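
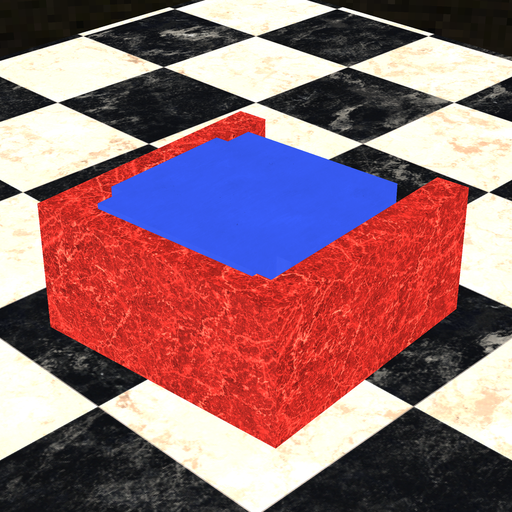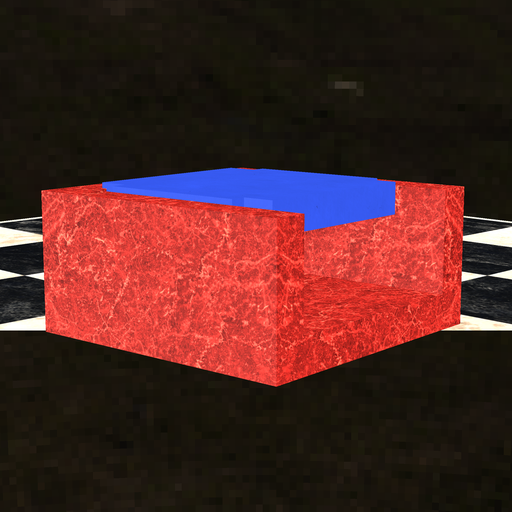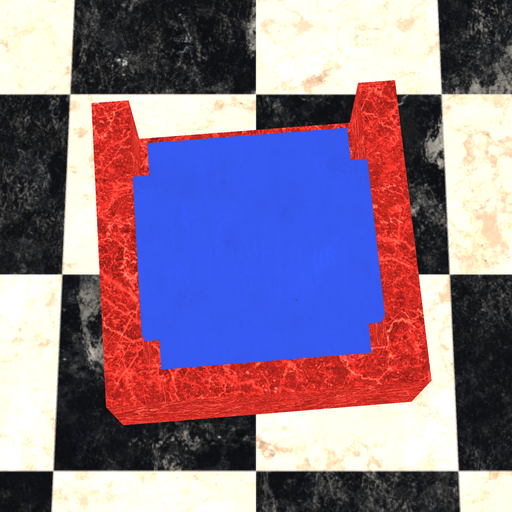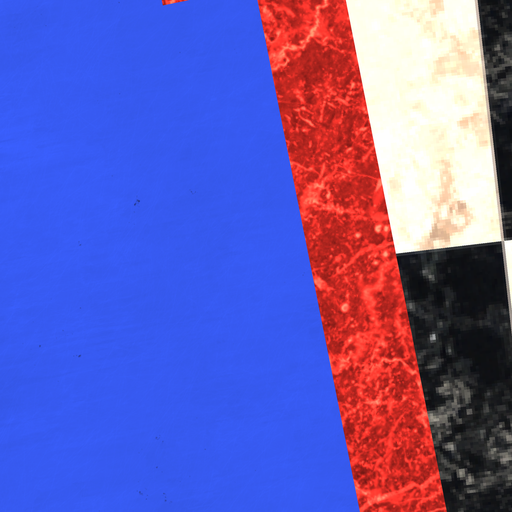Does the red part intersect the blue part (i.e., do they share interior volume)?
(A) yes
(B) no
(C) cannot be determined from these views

(A) yes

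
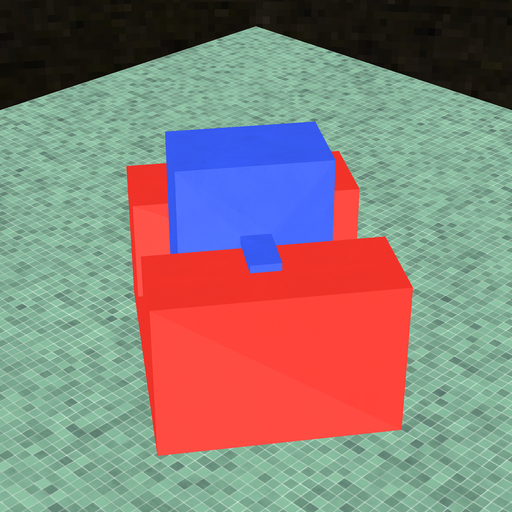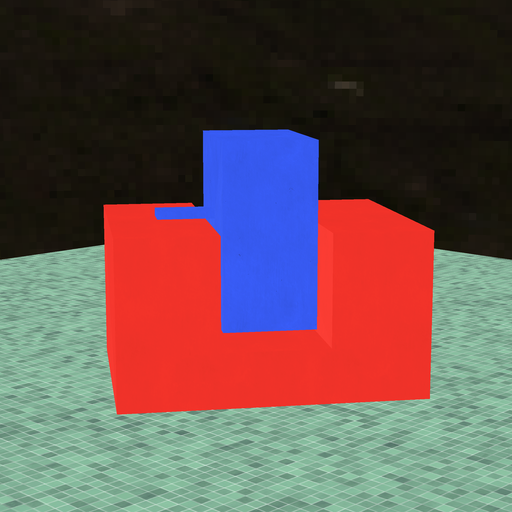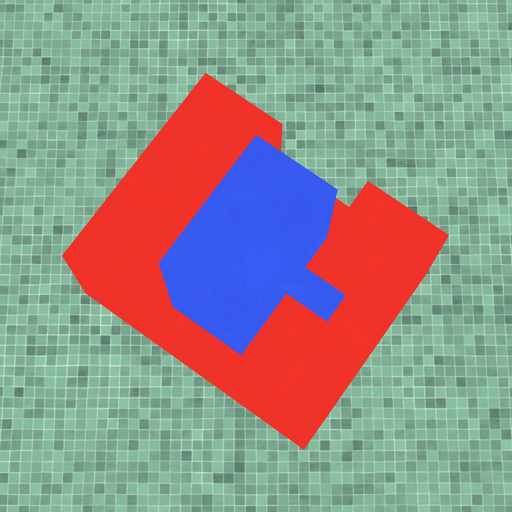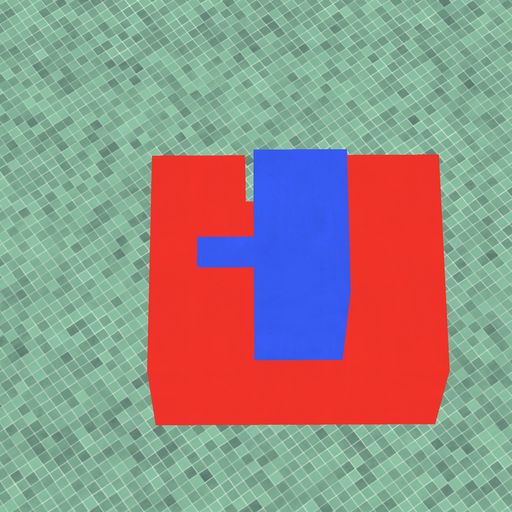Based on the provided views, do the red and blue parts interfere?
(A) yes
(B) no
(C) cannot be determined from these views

(B) no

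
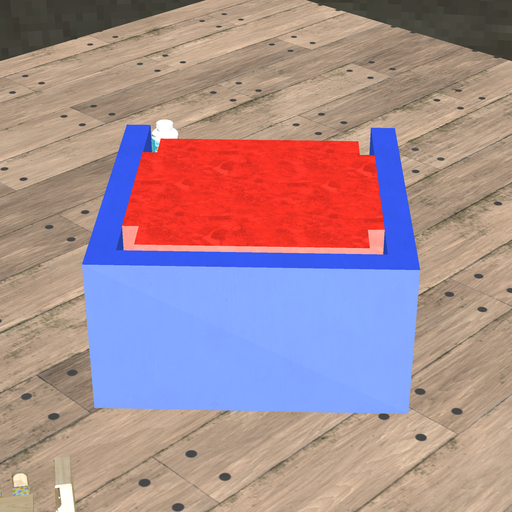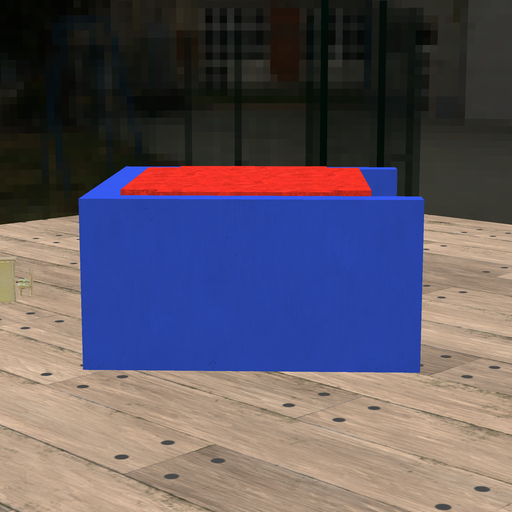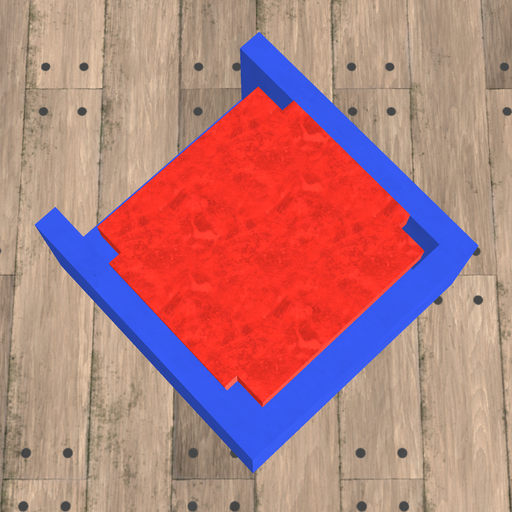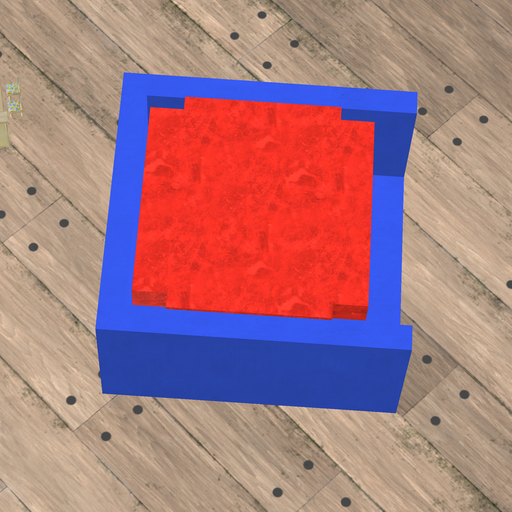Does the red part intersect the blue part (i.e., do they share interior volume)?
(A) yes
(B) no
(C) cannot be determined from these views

(B) no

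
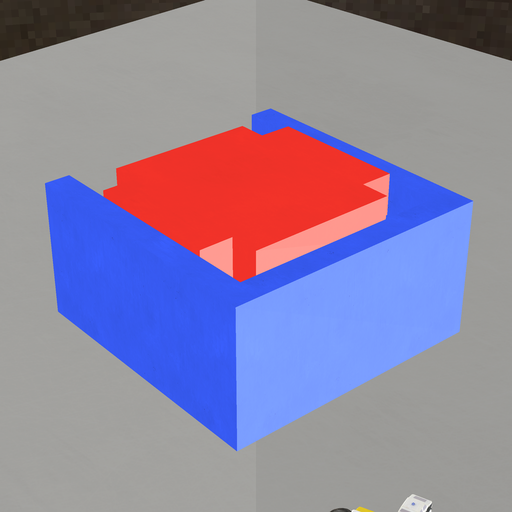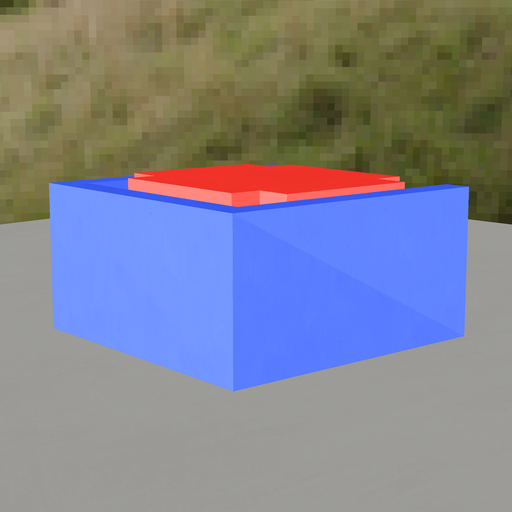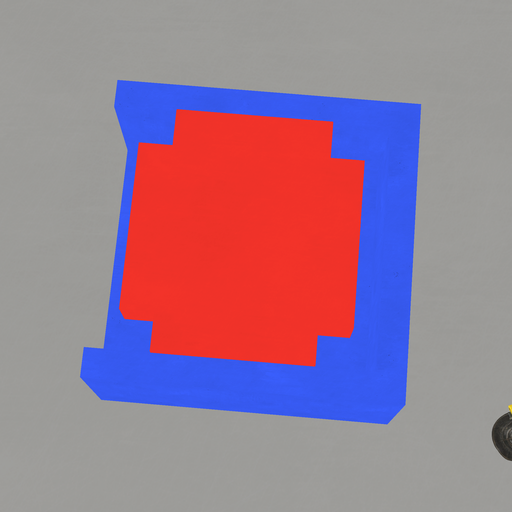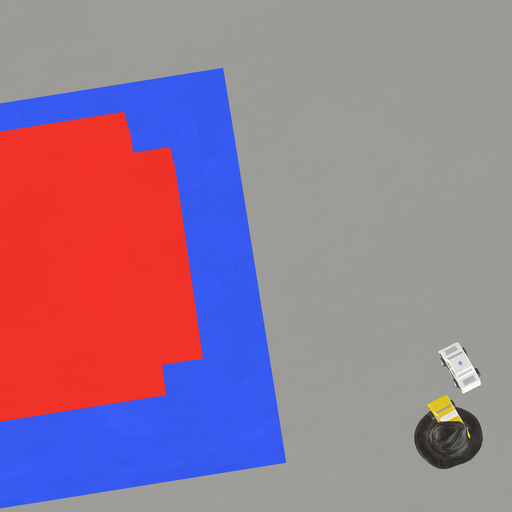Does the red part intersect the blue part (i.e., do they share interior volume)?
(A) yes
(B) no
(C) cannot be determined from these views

(B) no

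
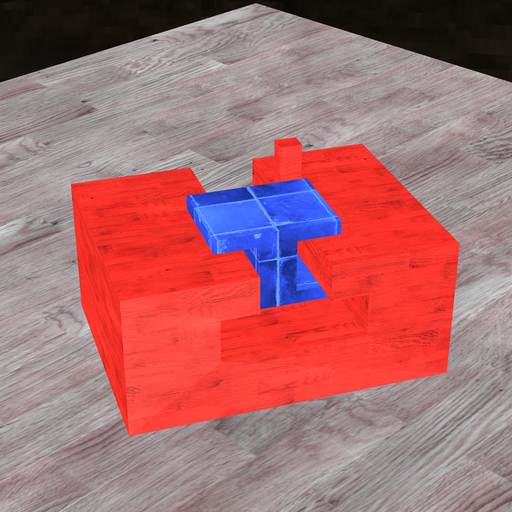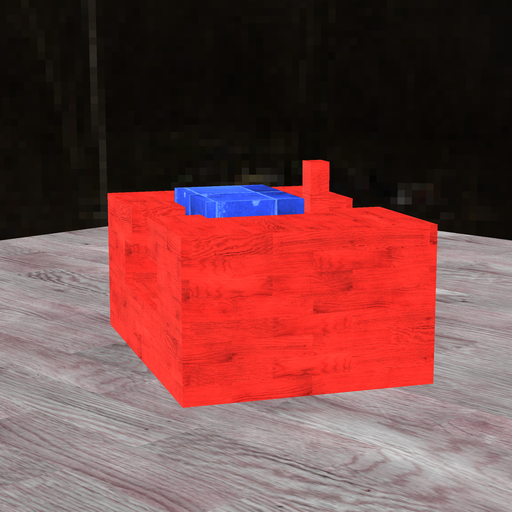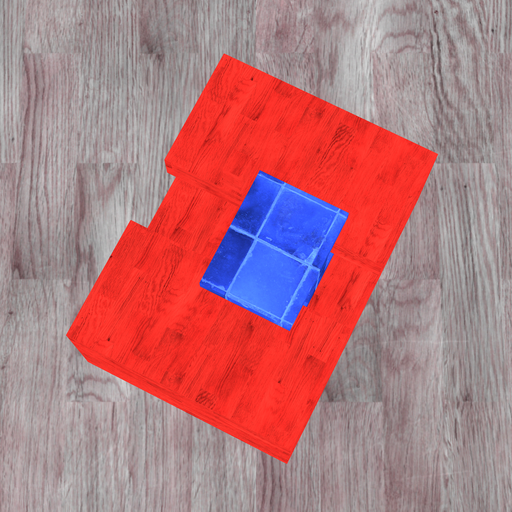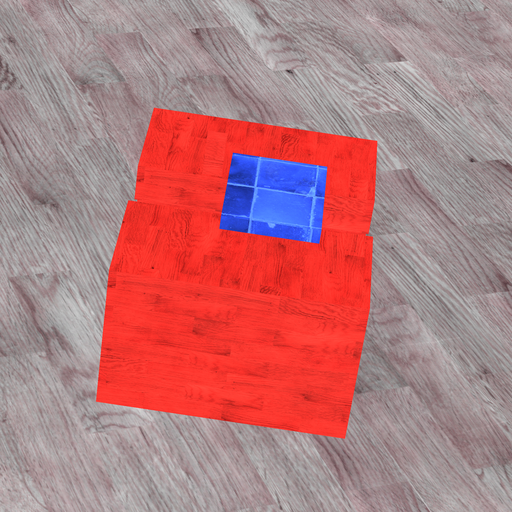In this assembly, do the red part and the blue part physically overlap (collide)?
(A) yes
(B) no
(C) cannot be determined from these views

(B) no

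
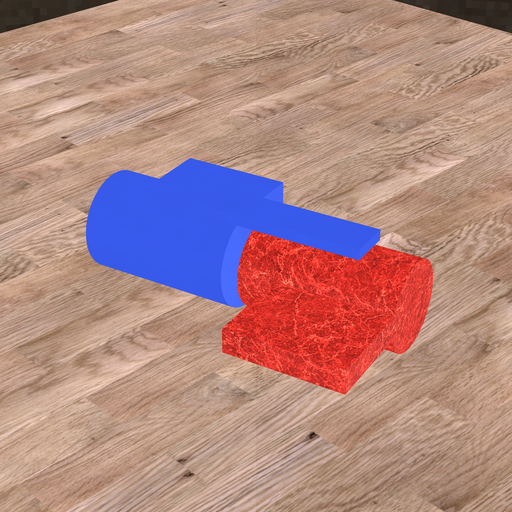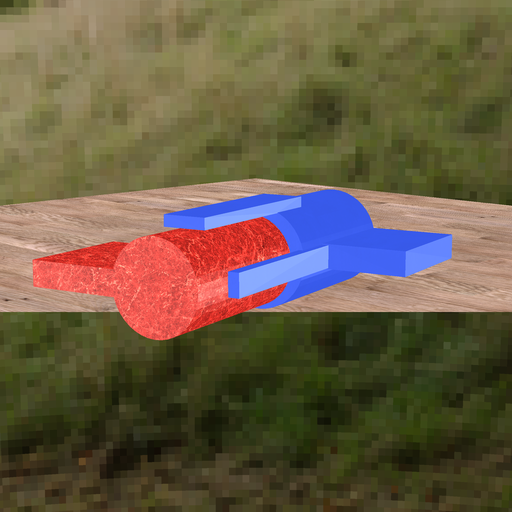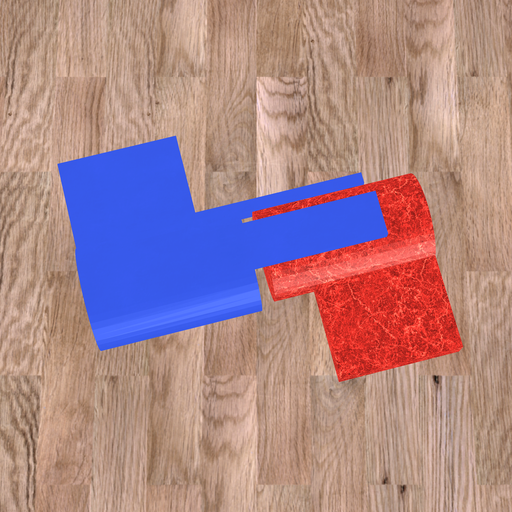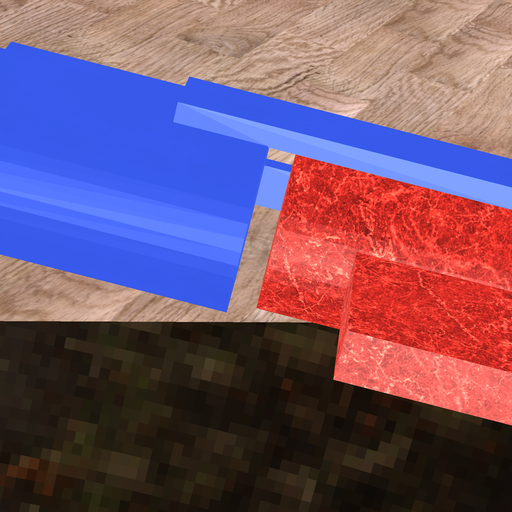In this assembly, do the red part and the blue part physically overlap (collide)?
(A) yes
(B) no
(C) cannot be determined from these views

(B) no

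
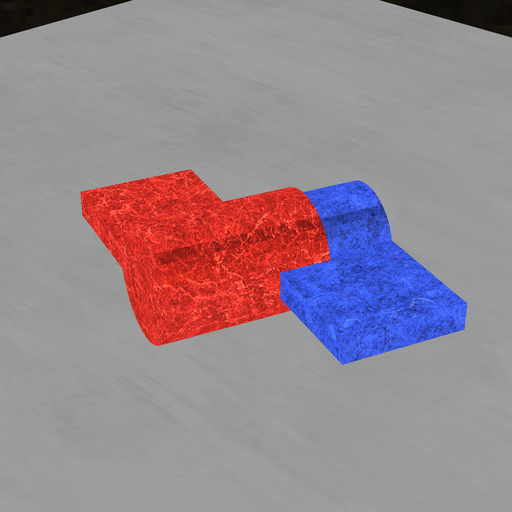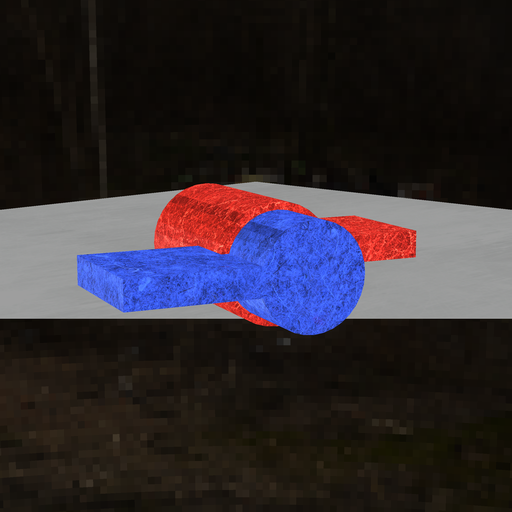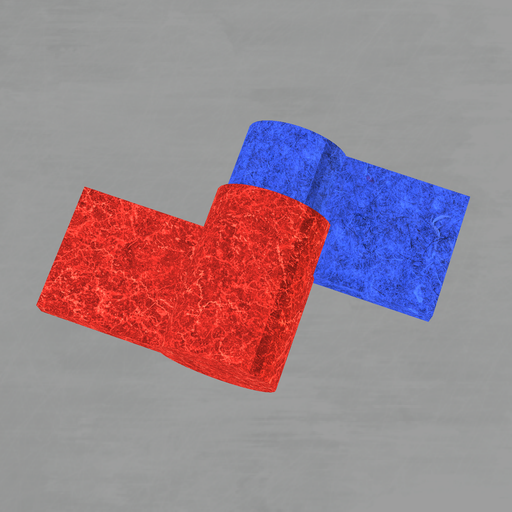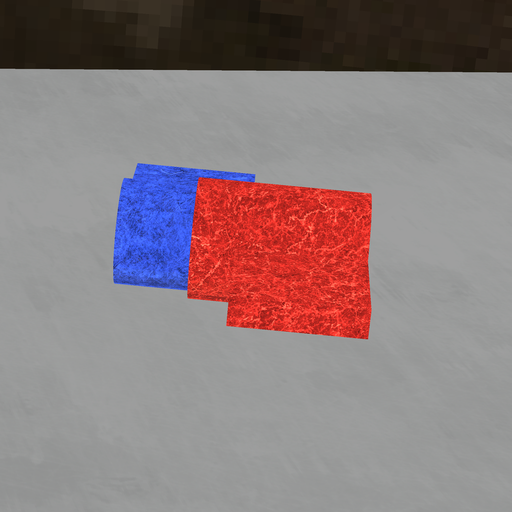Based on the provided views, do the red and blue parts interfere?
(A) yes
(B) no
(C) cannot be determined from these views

(A) yes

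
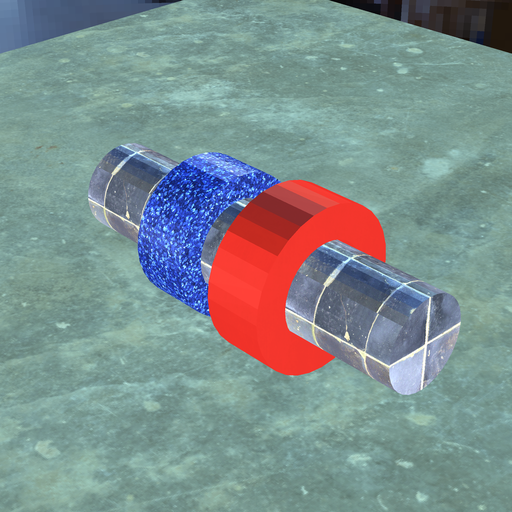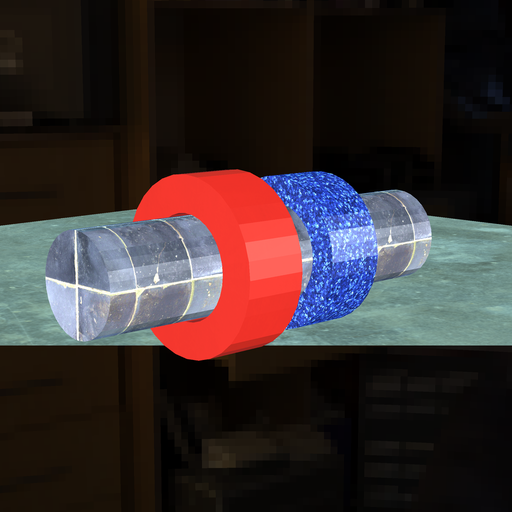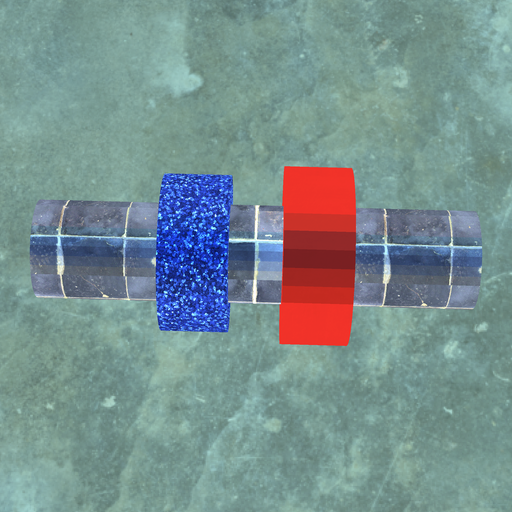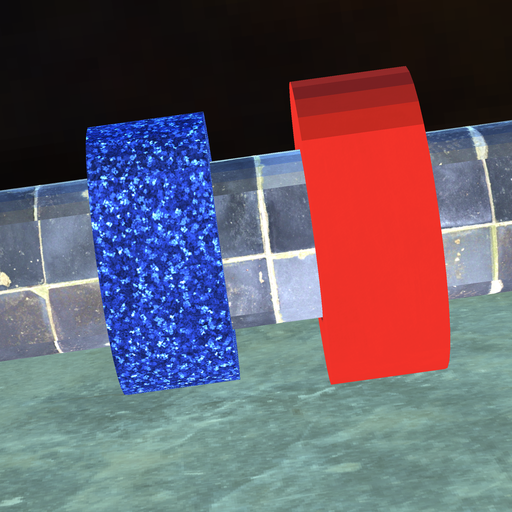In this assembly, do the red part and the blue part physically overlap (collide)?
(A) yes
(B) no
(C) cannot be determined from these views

(B) no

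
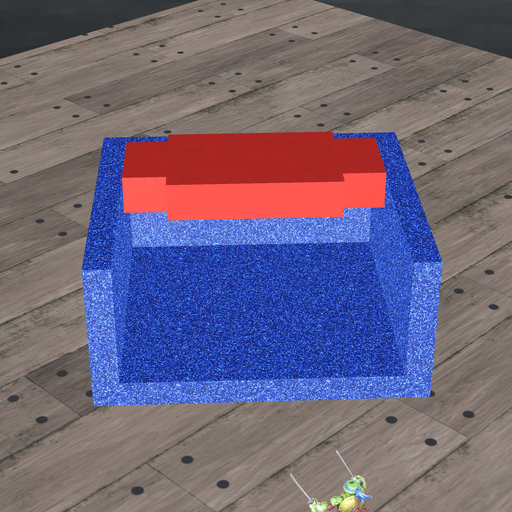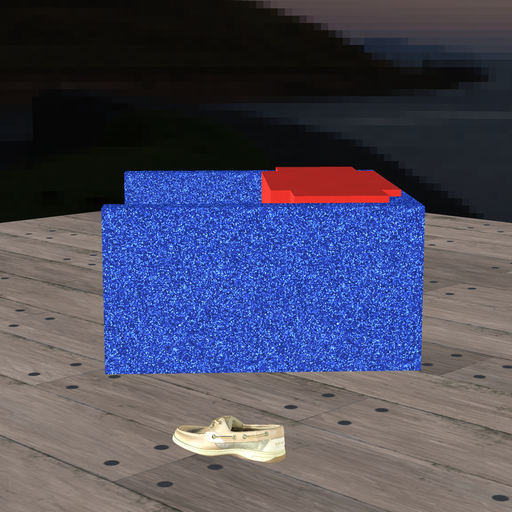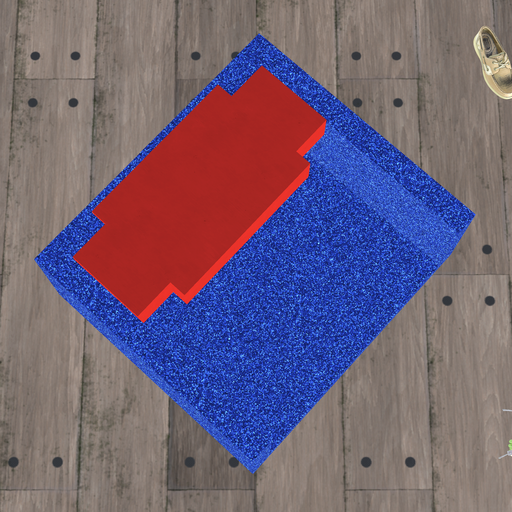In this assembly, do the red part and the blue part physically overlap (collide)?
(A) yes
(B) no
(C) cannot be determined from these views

(A) yes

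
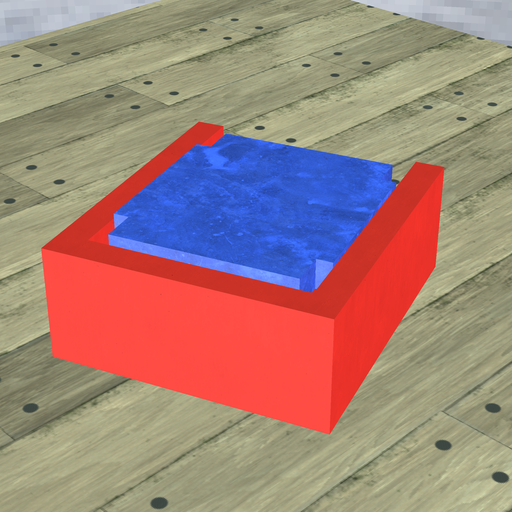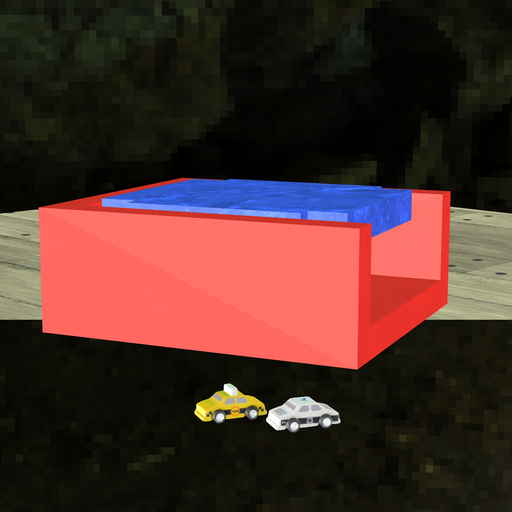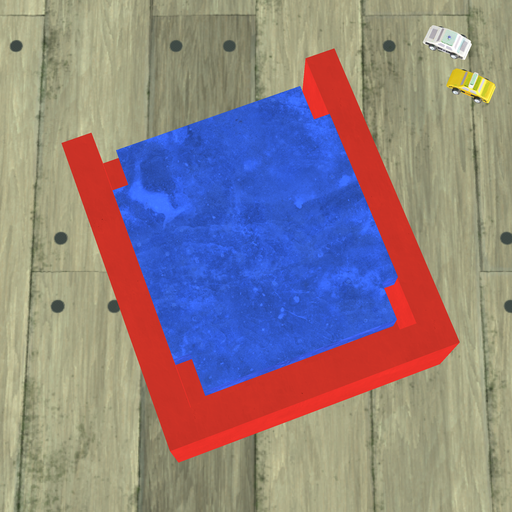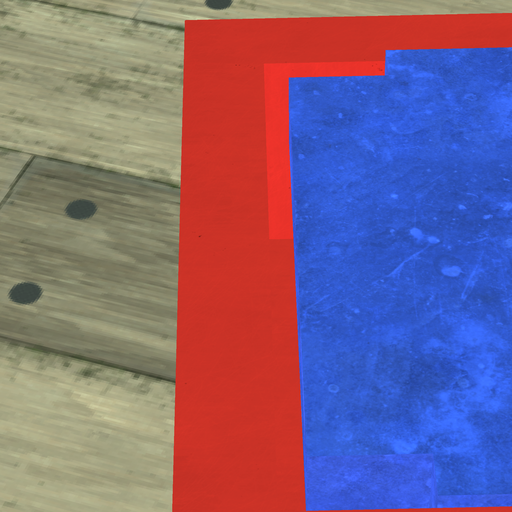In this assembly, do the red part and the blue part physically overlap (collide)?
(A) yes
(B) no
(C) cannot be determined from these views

(B) no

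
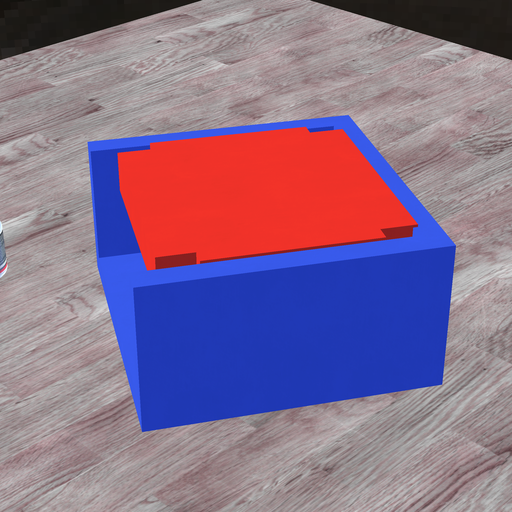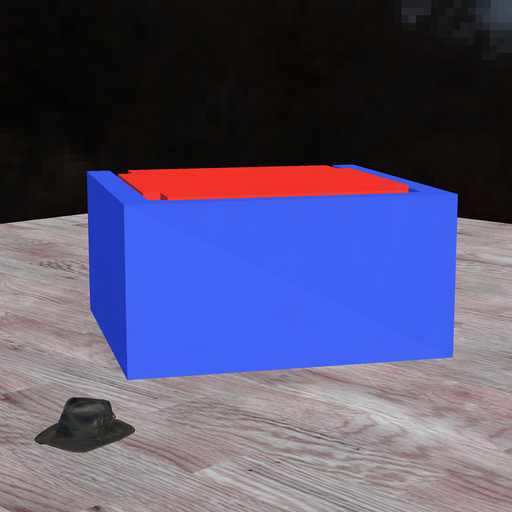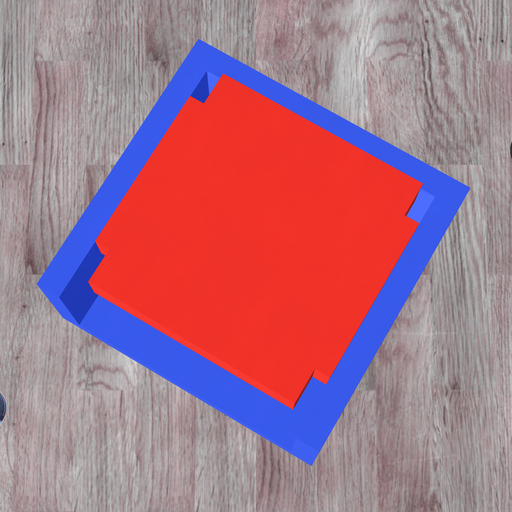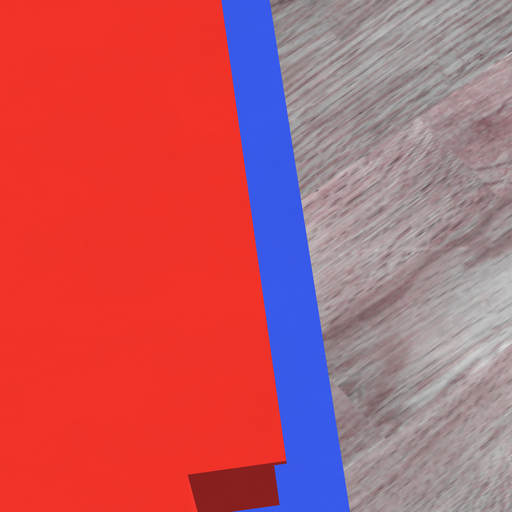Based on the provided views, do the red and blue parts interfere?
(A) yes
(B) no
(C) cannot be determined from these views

(A) yes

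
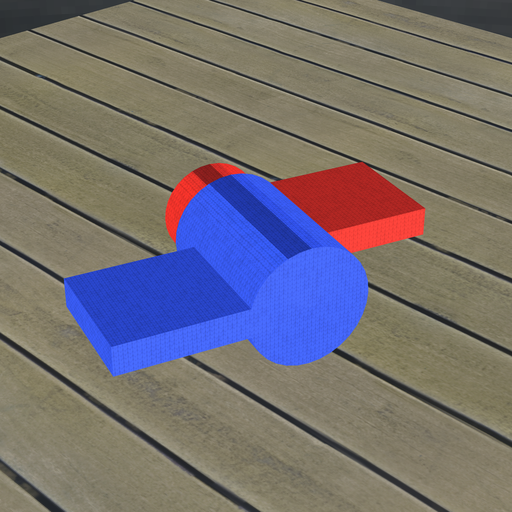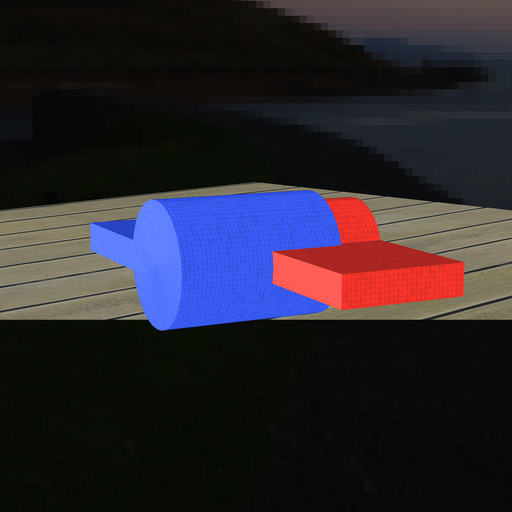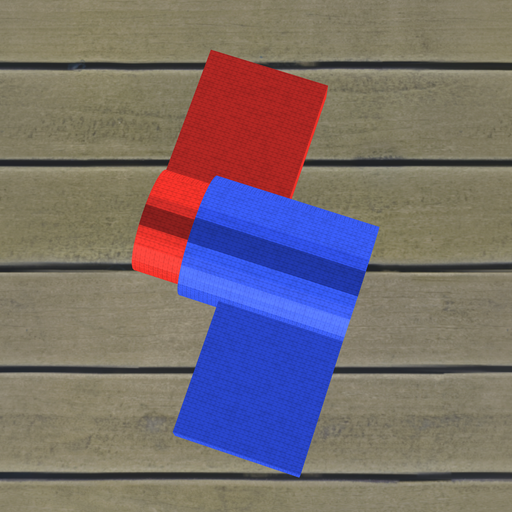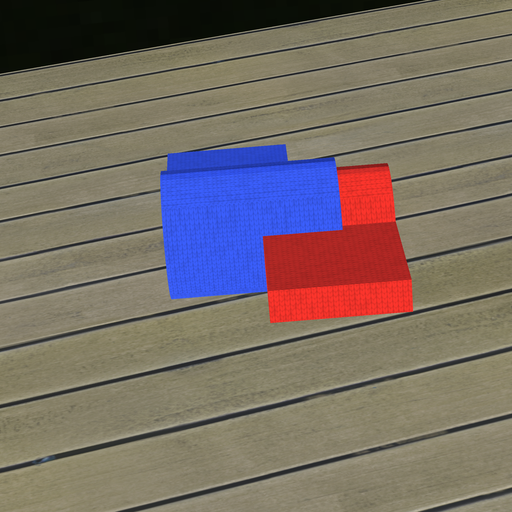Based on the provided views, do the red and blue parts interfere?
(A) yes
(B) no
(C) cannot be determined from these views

(A) yes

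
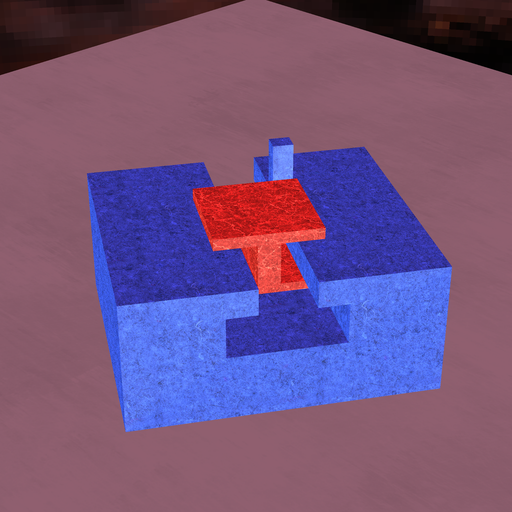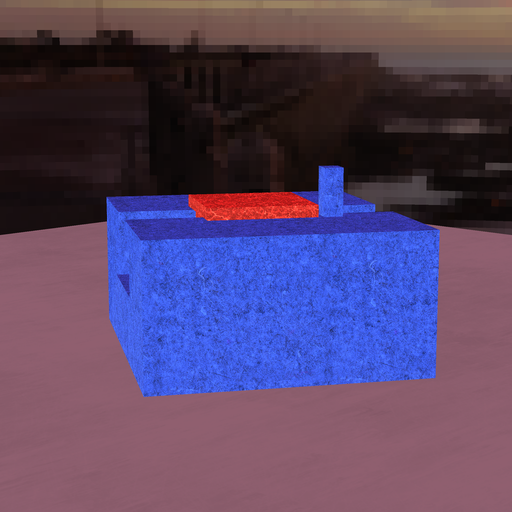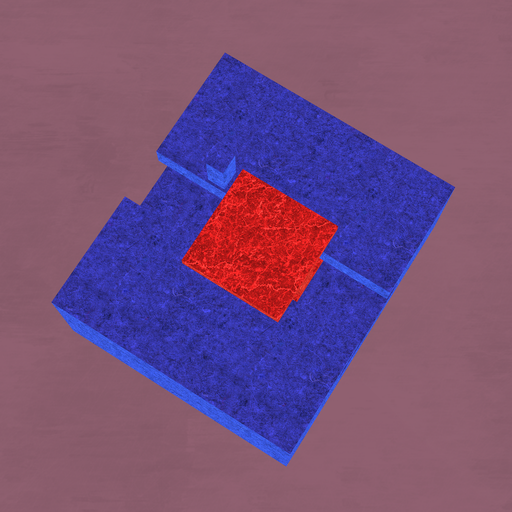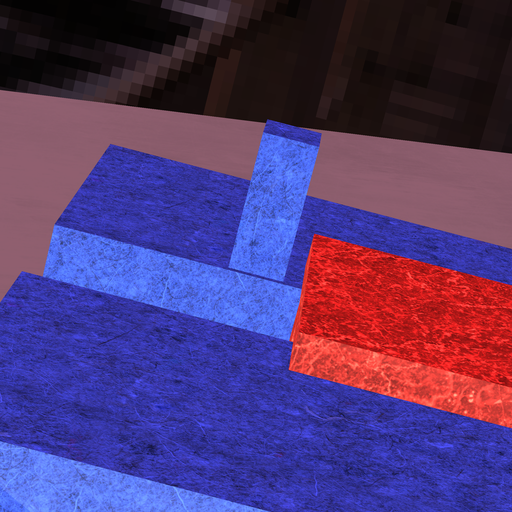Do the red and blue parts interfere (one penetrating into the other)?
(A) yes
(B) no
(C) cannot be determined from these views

(B) no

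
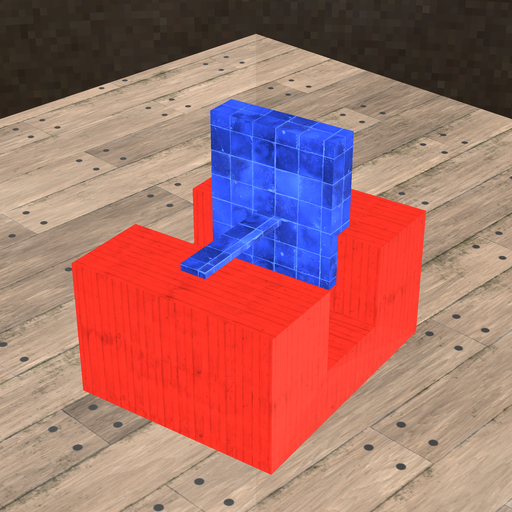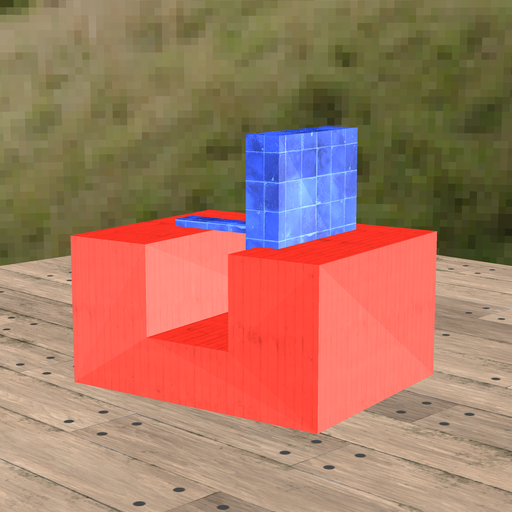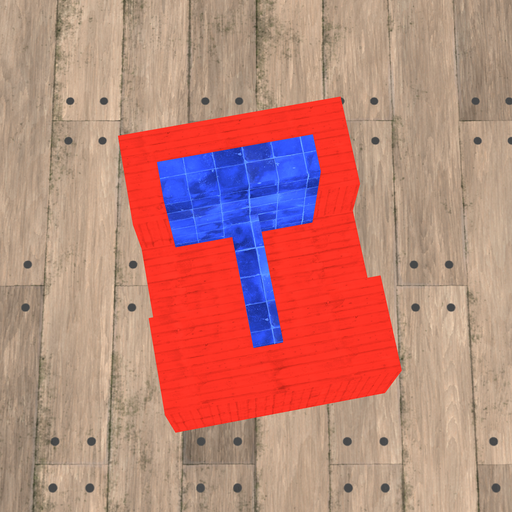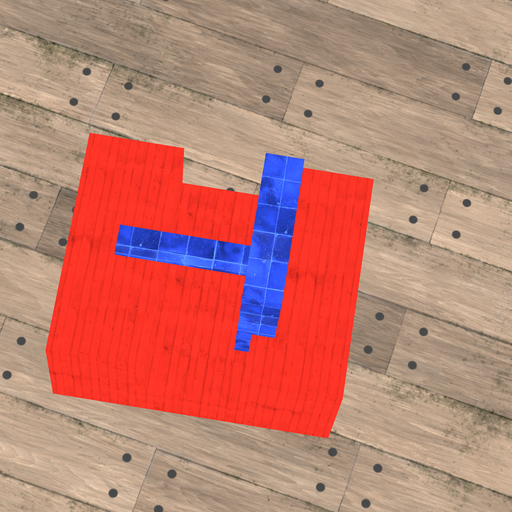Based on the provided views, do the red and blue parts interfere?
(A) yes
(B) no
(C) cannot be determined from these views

(A) yes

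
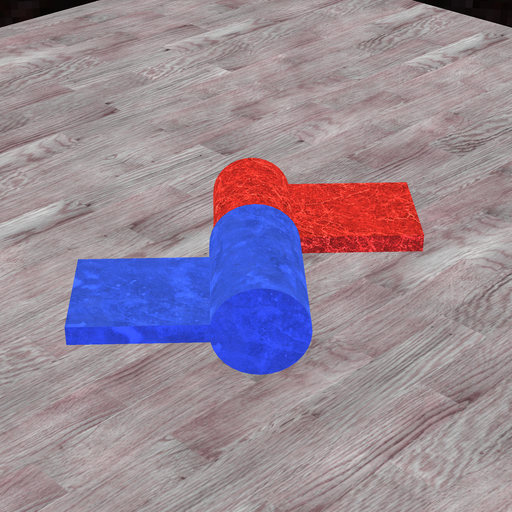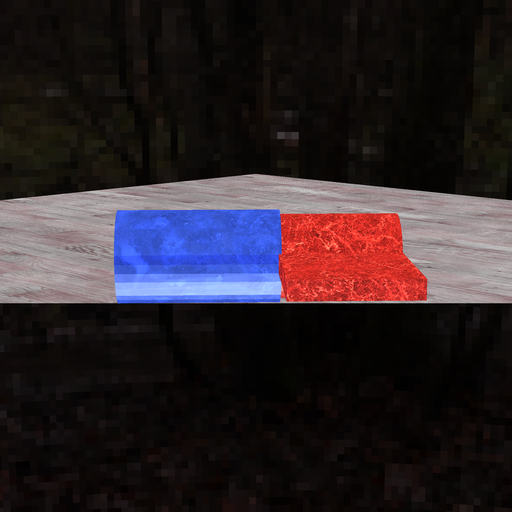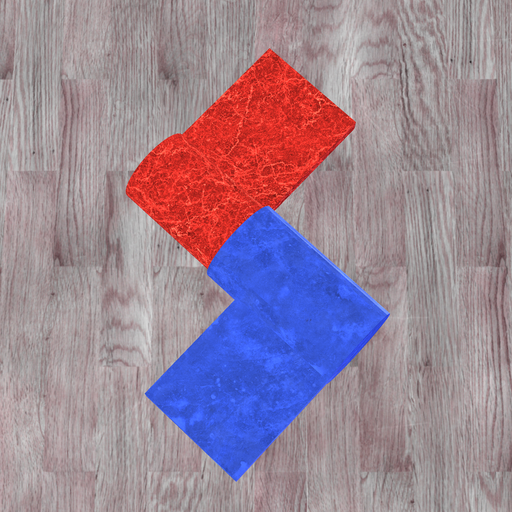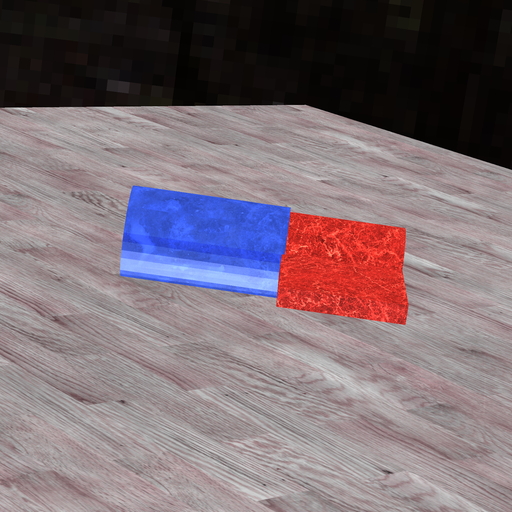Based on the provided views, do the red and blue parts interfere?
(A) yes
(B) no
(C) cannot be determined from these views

(A) yes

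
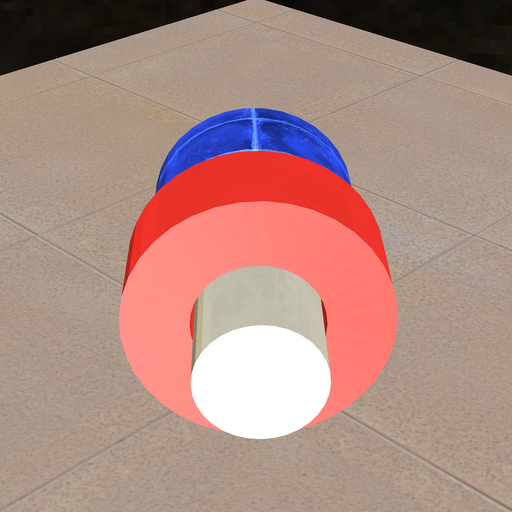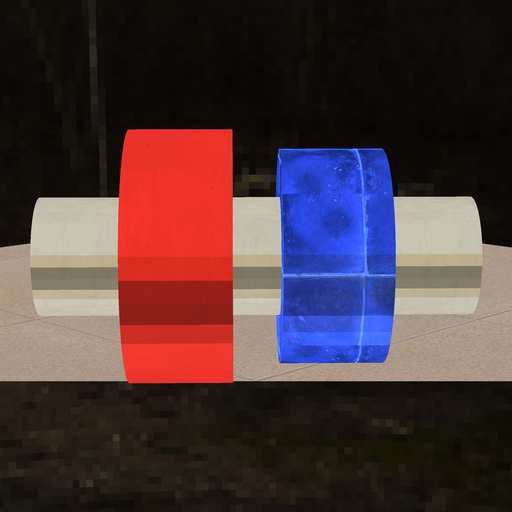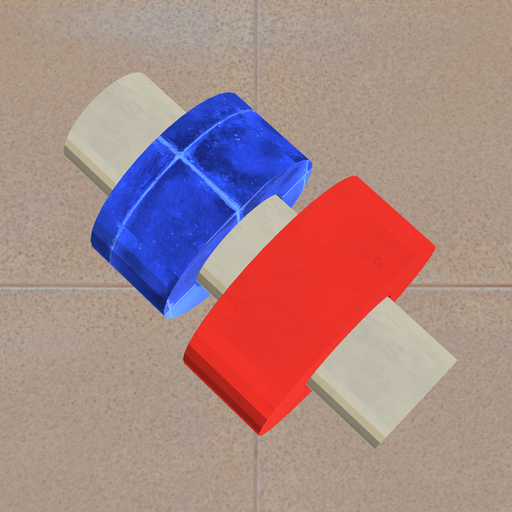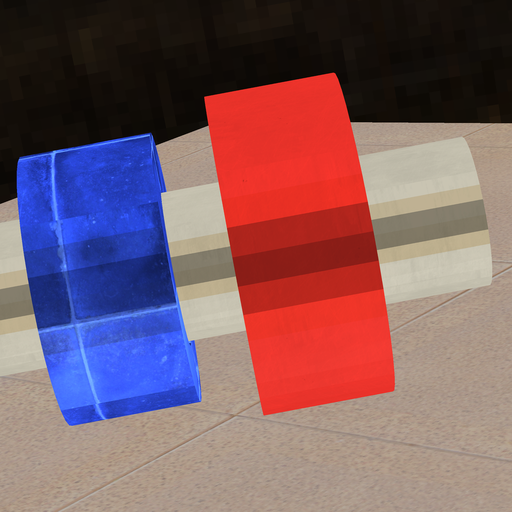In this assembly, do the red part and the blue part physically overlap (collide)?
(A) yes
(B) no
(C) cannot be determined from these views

(B) no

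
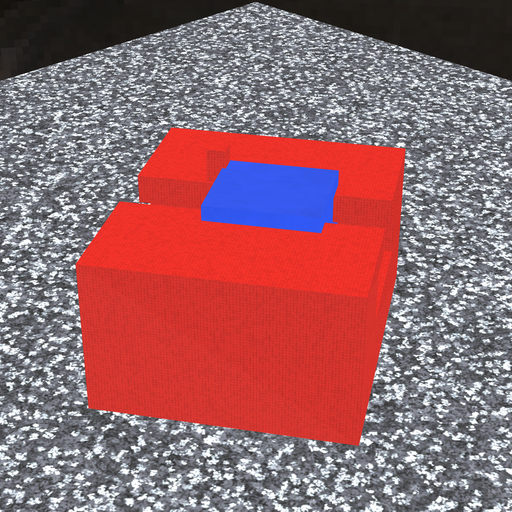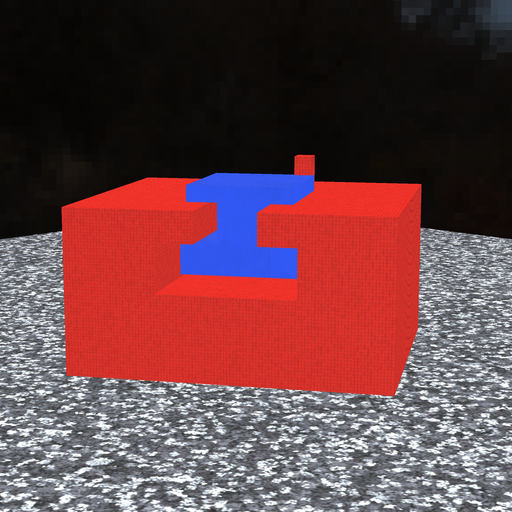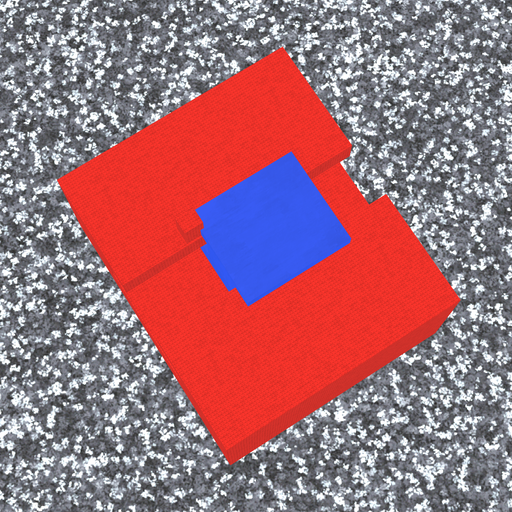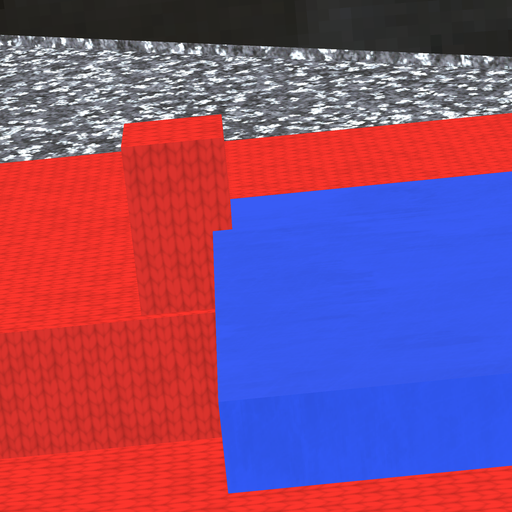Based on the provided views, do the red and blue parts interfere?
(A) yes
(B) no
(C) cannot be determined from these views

(A) yes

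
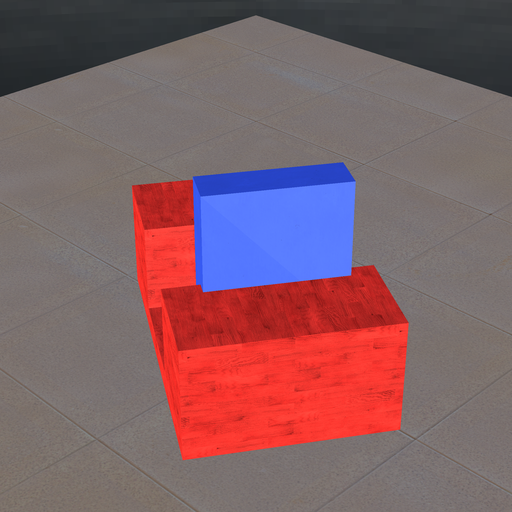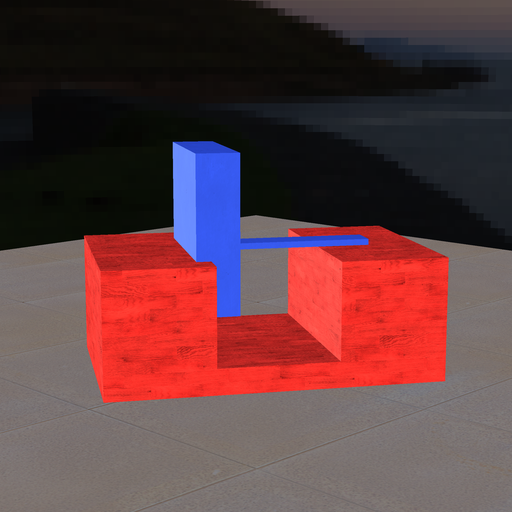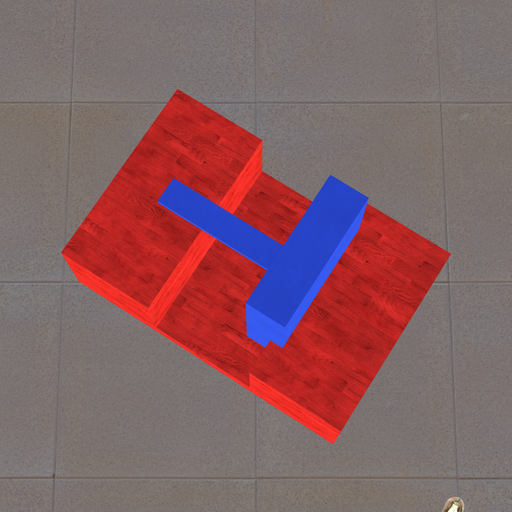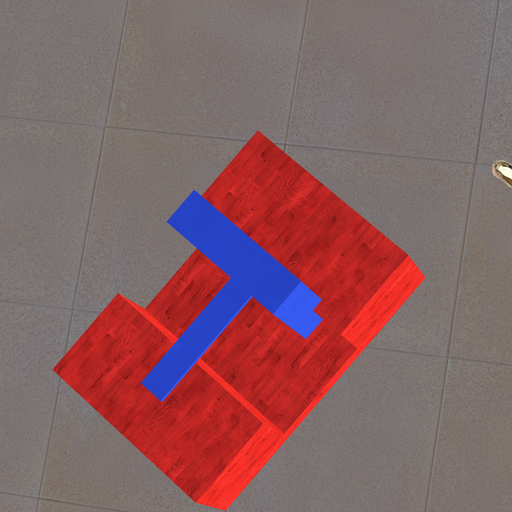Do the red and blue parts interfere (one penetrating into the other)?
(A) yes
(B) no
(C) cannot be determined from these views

(A) yes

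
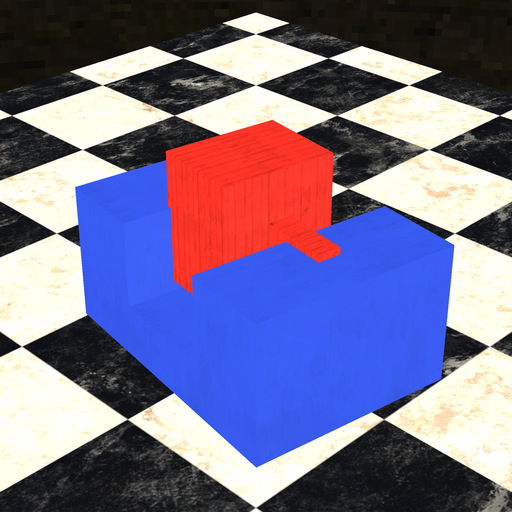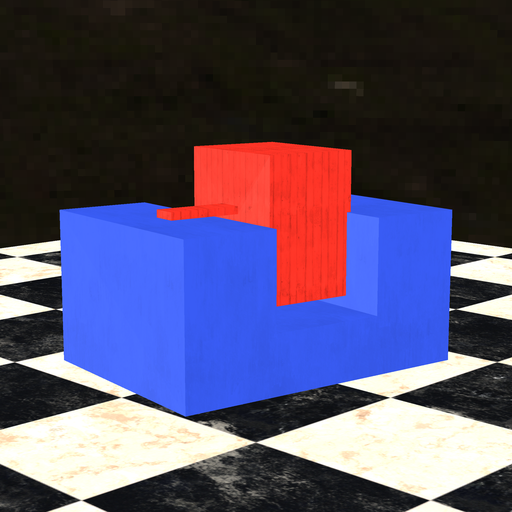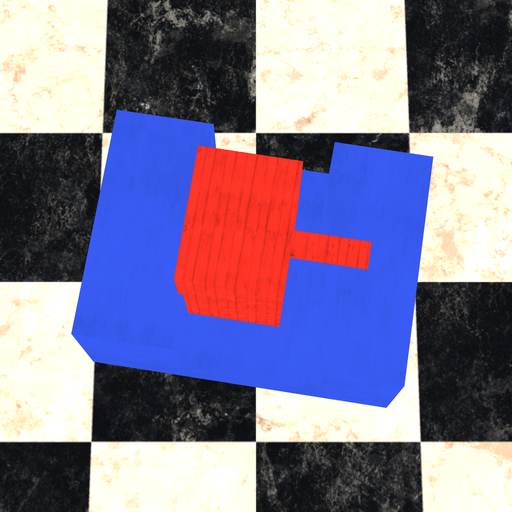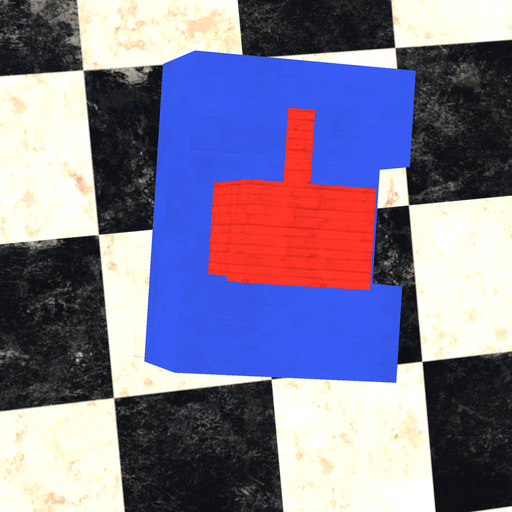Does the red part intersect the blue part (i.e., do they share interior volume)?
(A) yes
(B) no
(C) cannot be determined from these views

(A) yes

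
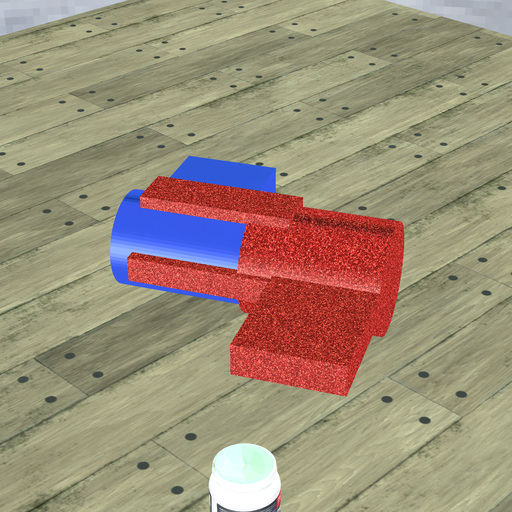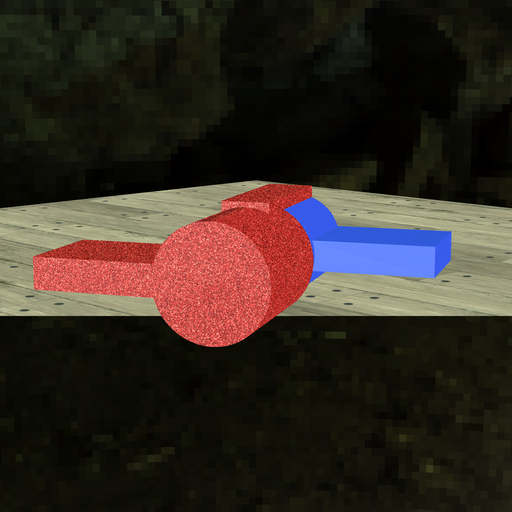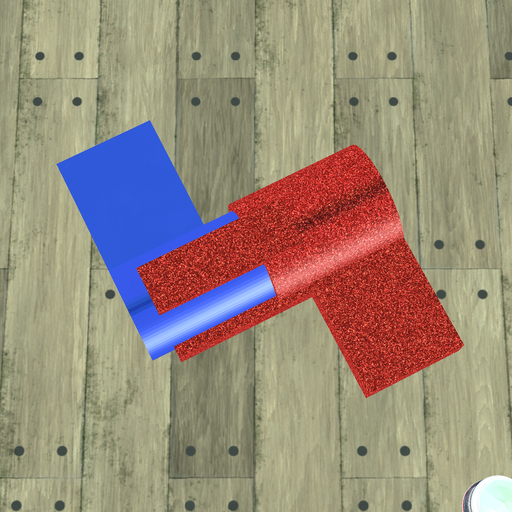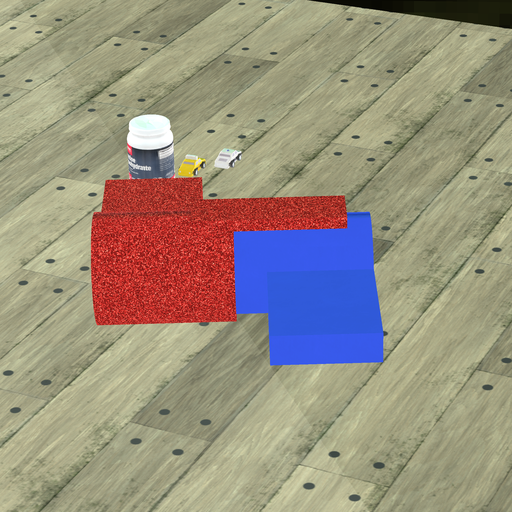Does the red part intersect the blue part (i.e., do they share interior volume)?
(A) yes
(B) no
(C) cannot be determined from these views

(A) yes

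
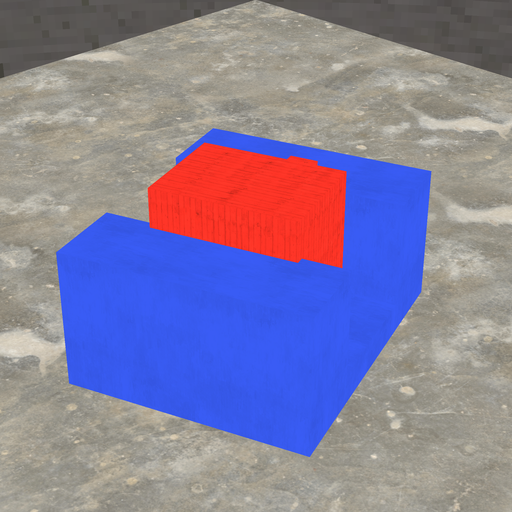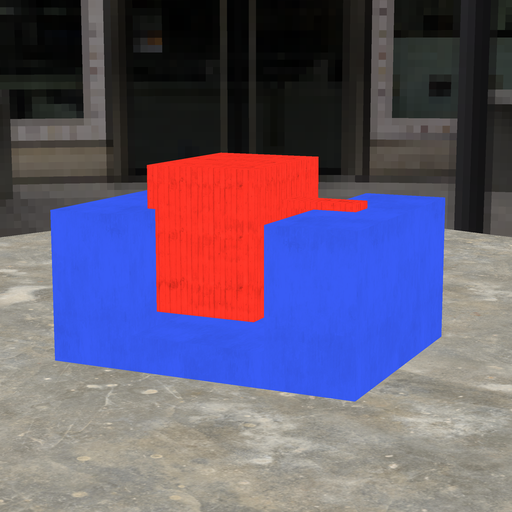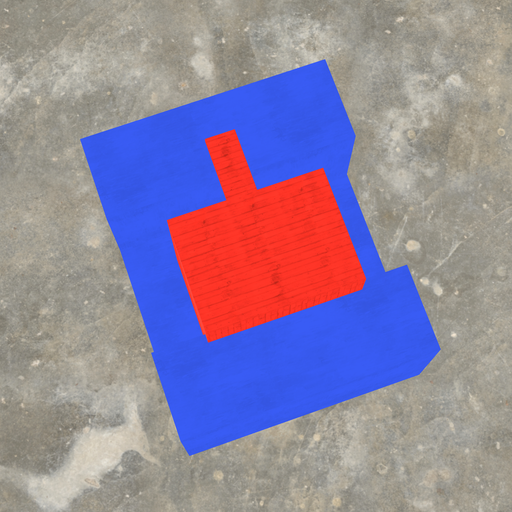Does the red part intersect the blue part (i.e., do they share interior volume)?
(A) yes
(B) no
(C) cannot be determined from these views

(A) yes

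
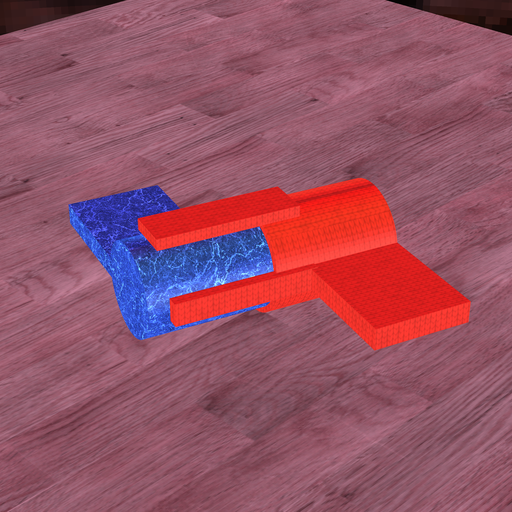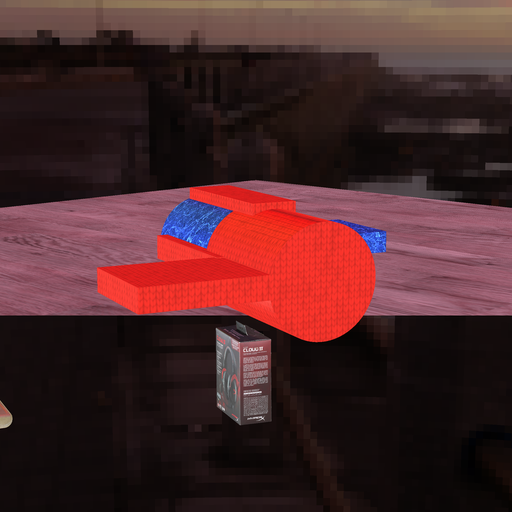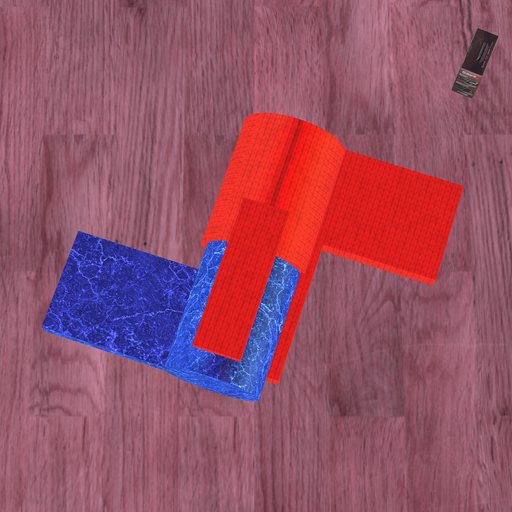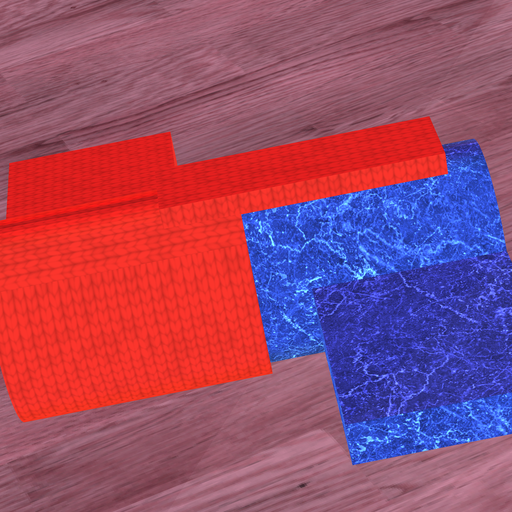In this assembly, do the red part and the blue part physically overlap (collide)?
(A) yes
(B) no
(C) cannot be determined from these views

(A) yes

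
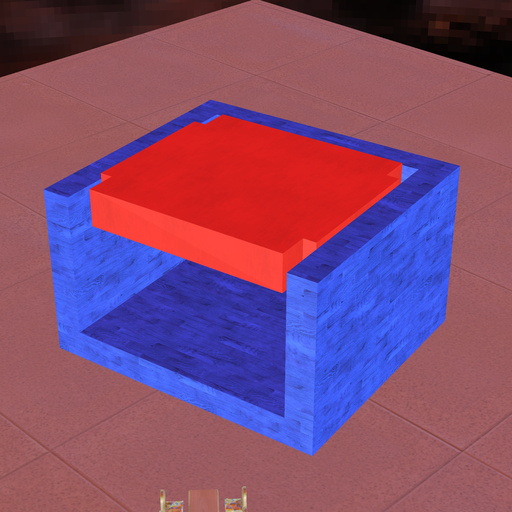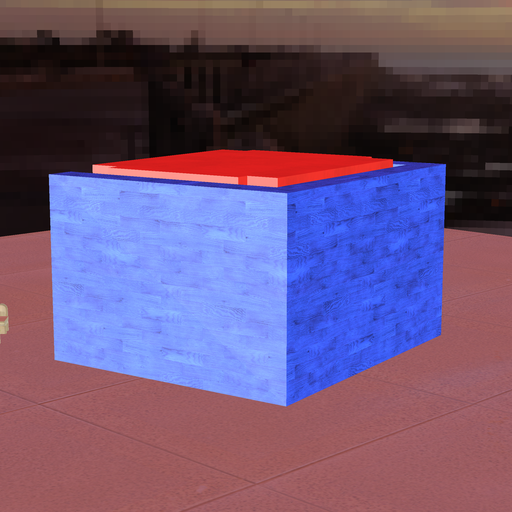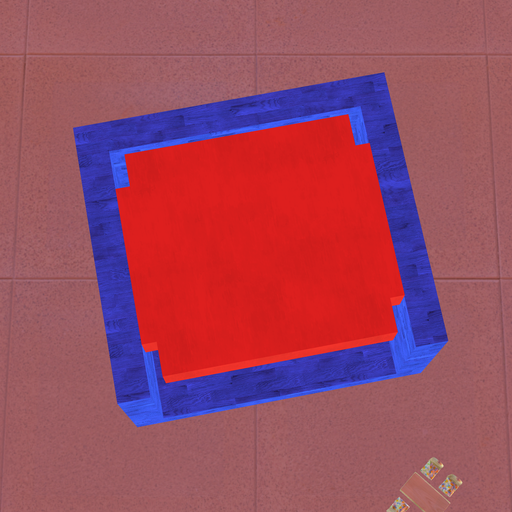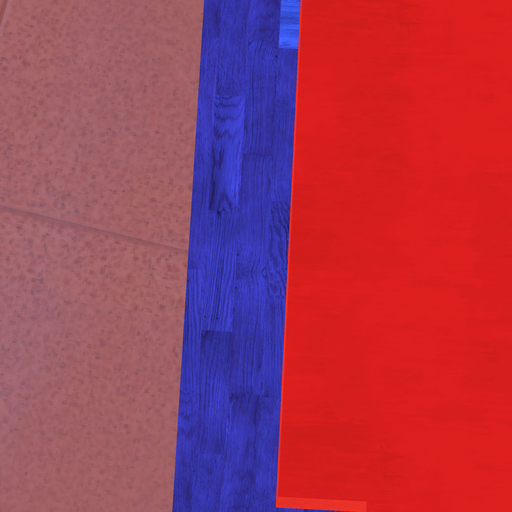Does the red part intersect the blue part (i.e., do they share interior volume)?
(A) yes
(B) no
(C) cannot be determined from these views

(B) no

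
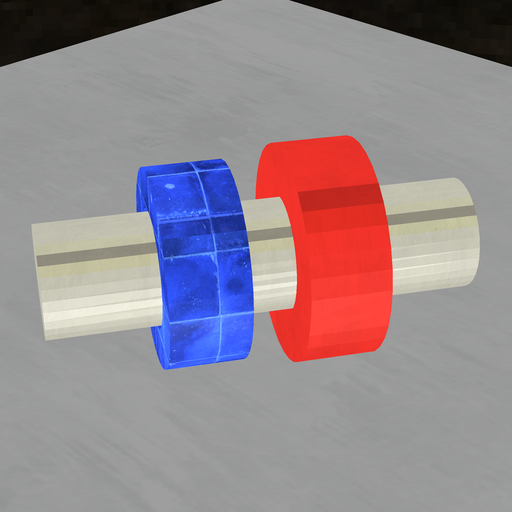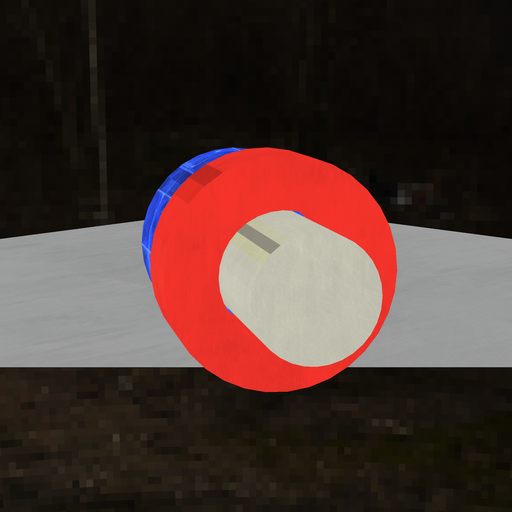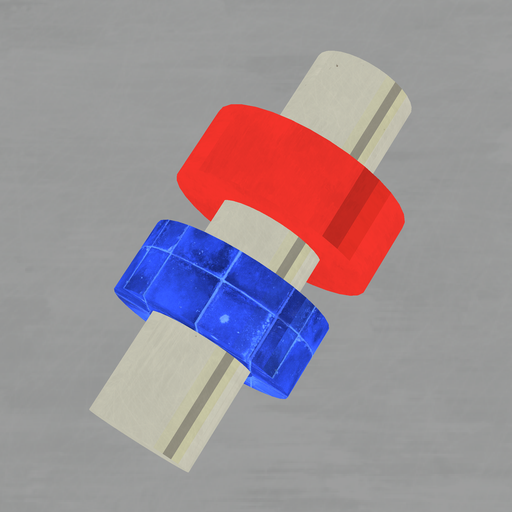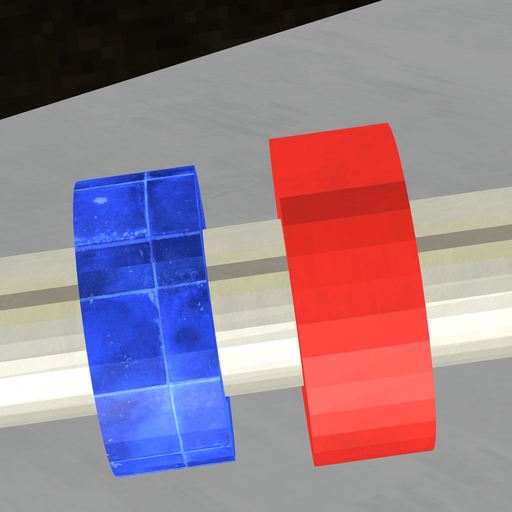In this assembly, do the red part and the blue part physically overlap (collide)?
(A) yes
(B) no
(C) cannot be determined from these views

(B) no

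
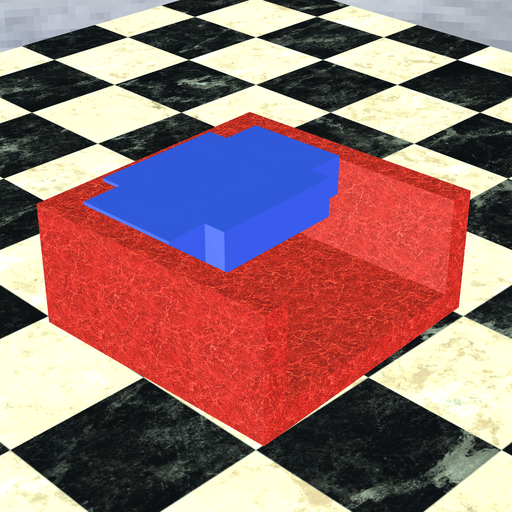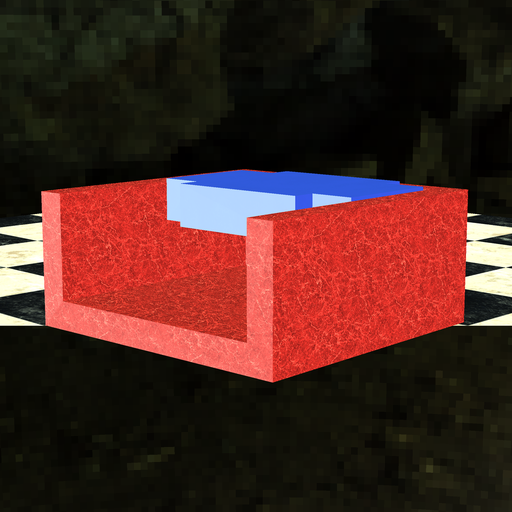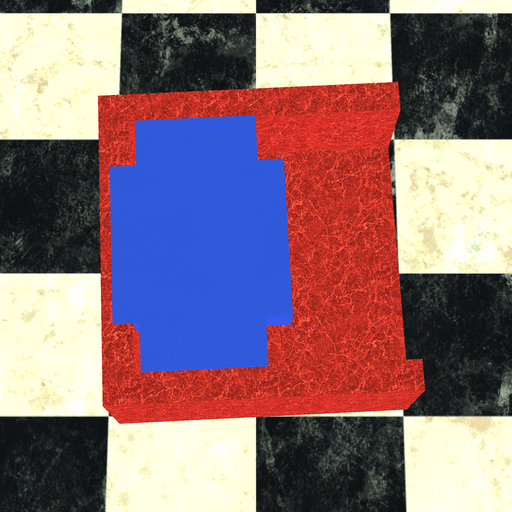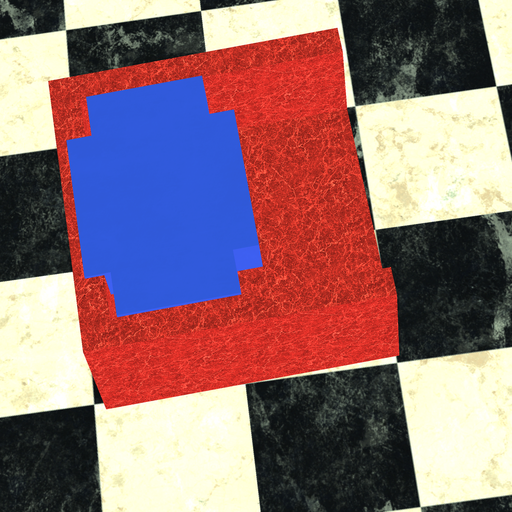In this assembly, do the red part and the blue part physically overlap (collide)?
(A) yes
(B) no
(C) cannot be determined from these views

(A) yes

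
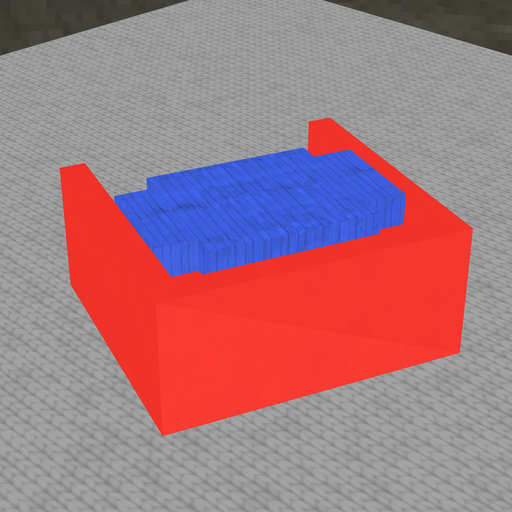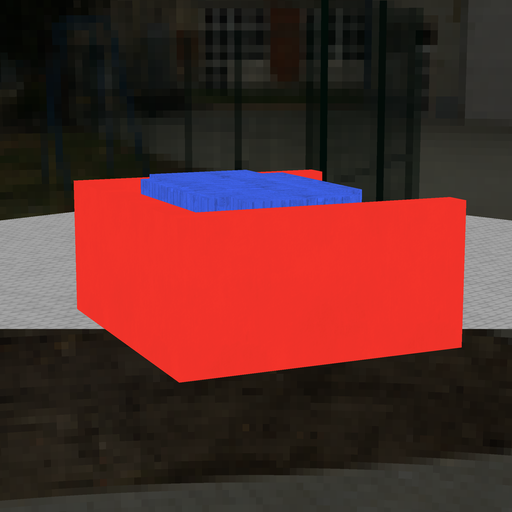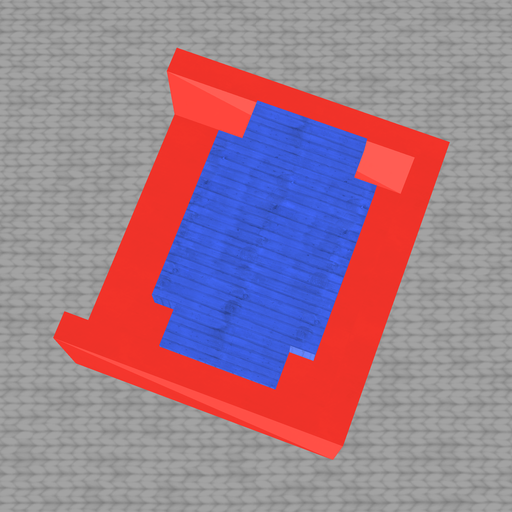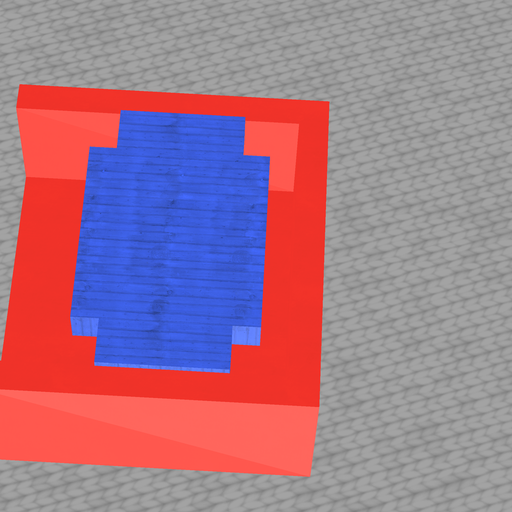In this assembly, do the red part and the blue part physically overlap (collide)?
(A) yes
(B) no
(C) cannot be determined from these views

(B) no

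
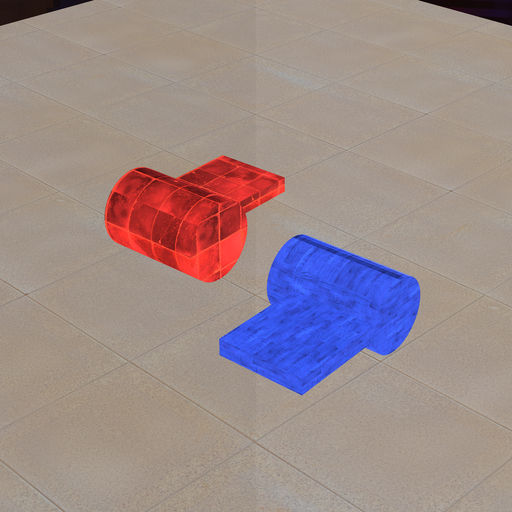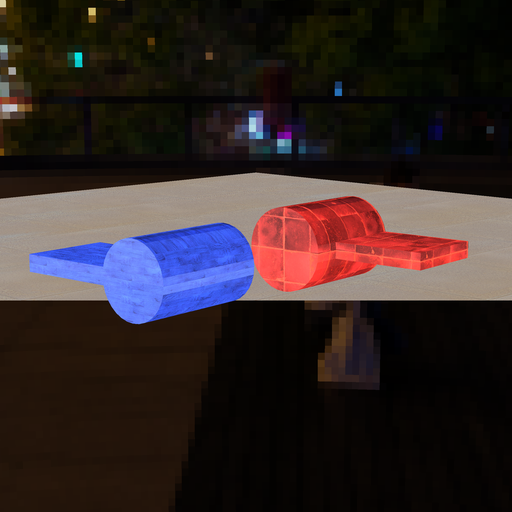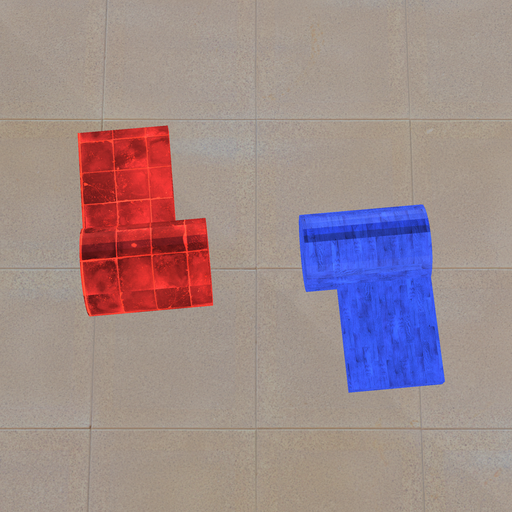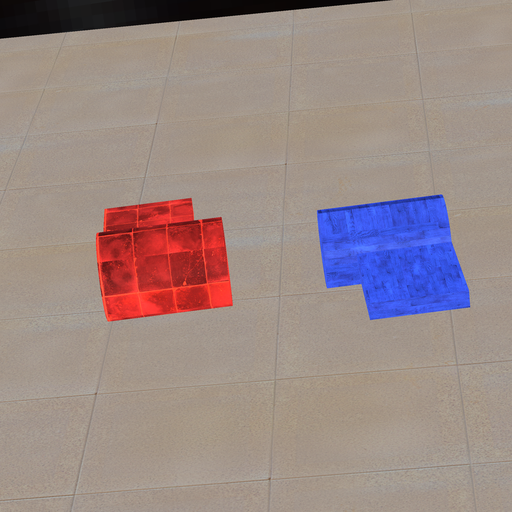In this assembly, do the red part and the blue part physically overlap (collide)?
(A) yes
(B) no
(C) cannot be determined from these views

(B) no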